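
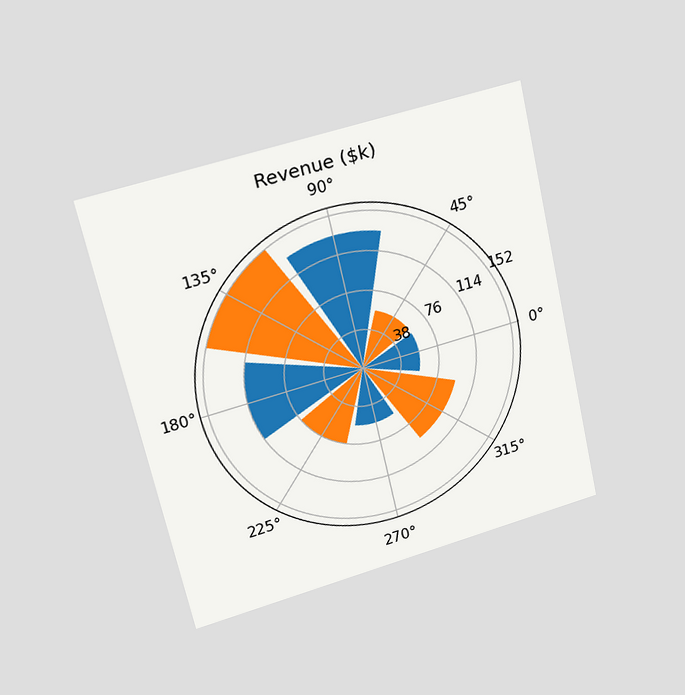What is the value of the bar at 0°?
$57k

The chart is tilted about 13° counter-clockwise and viewed at a slight angle. The bar at 0° reaches $57k on the radial axis.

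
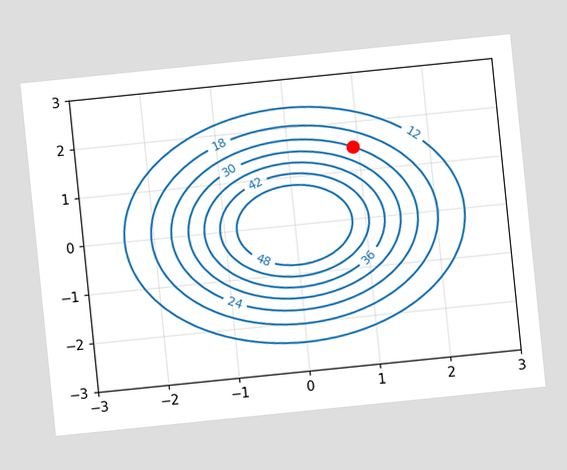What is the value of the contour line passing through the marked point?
24

The chart is tilted about 6° counter-clockwise. The marked point sits on the contour labelled 24.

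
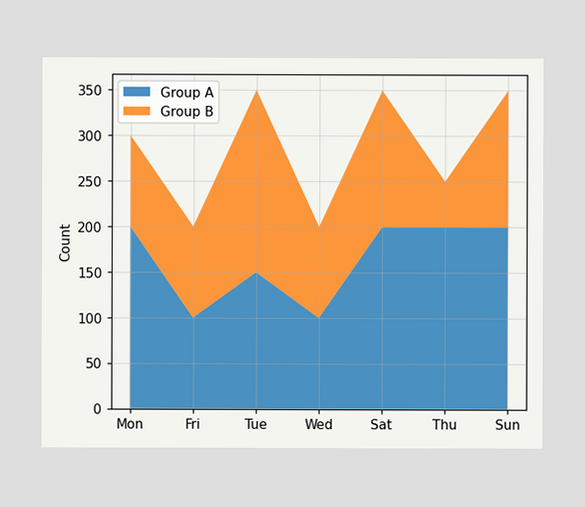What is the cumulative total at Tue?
The stacked total at Tue reaches 350.

350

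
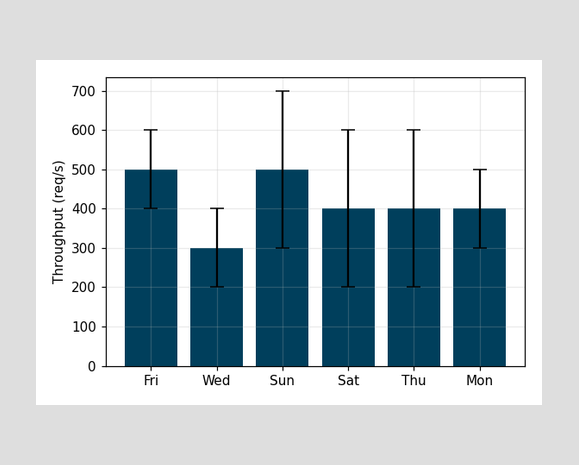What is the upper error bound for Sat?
600req/s

The Sat bar's upper whisker reaches 600req/s.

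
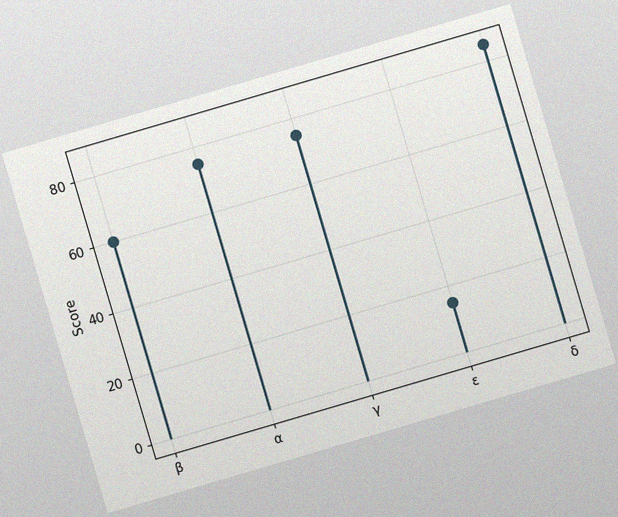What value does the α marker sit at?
The chart is tilted about 16° counter-clockwise, with some photo noise. The α marker sits at 75.

75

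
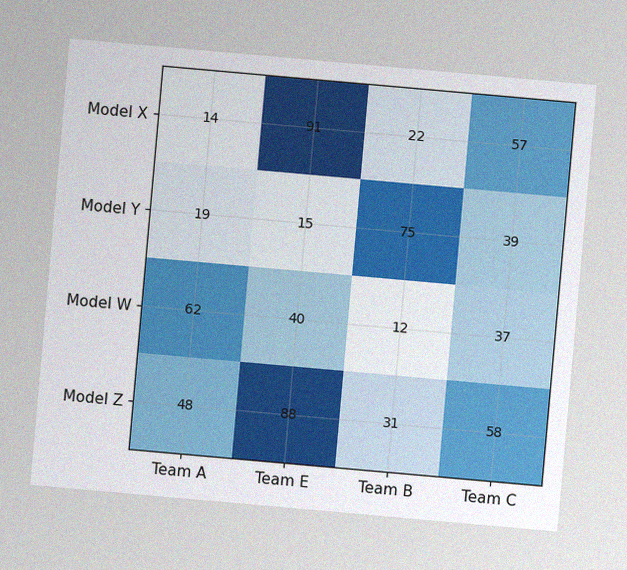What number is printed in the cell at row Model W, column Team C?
The chart is tilted about 5° clockwise, with some photo noise. The (Model W, Team C) cell reads 37.

37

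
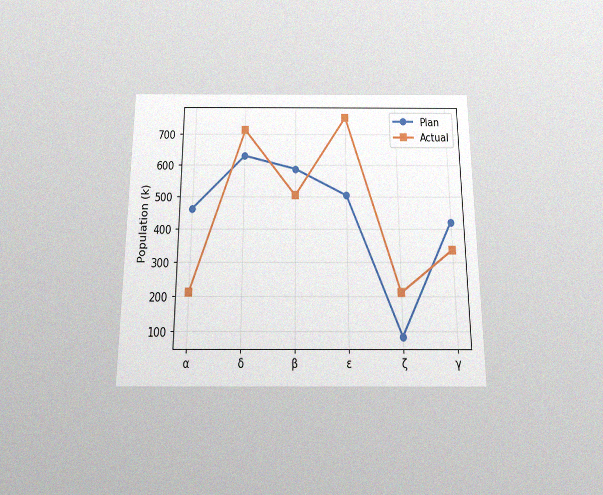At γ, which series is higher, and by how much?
The chart is viewed slightly from below, with some photo noise. At γ, Plan sits above the other line by 84k.

Plan, by 84k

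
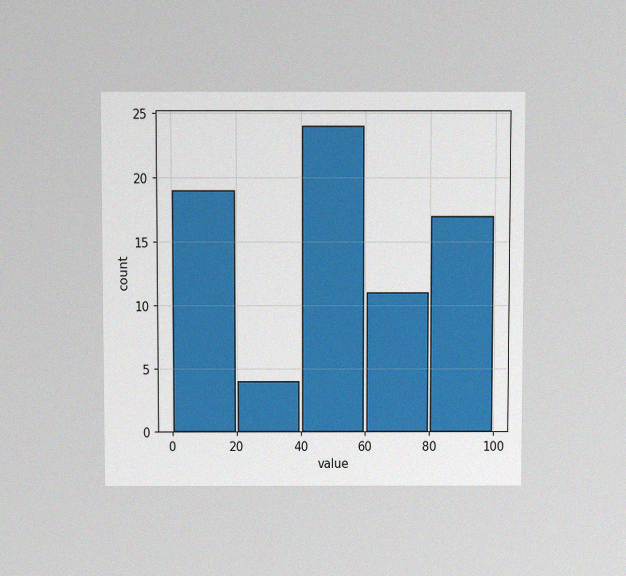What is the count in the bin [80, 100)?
17

The chart is viewed slightly from above, with some photo noise. The [80, 100) bin has height 17.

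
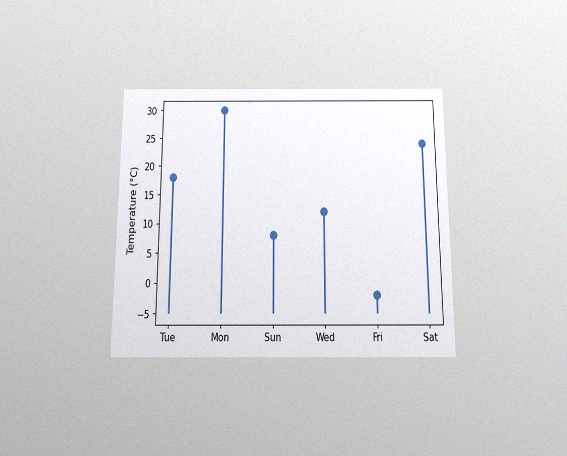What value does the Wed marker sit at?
12°C

The chart is viewed slightly from below, with some photo noise. The Wed marker sits at 12°C.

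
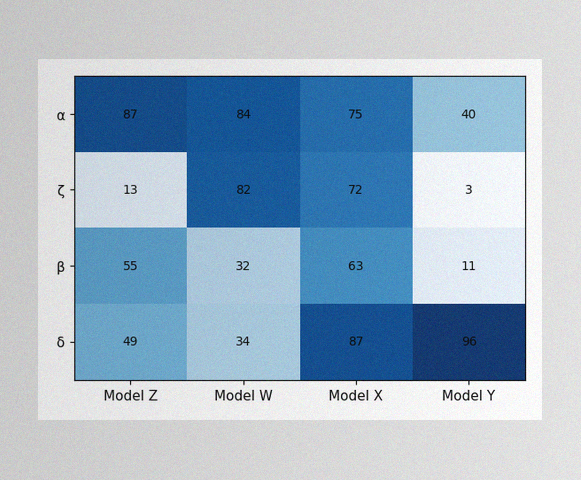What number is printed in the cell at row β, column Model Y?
The image has some photo noise and uneven lighting. The (β, Model Y) cell reads 11.

11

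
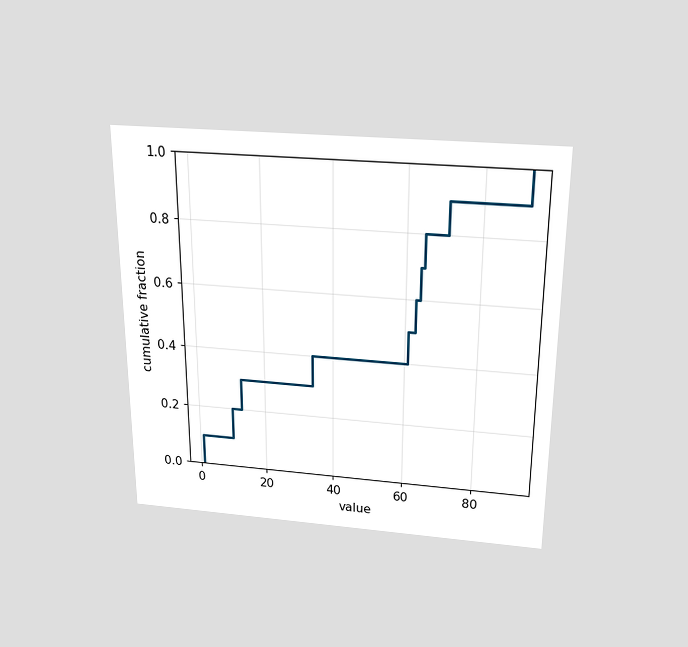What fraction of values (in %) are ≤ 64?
70%

The chart is viewed slightly from above. At x=64 the ECDF step is at 70%.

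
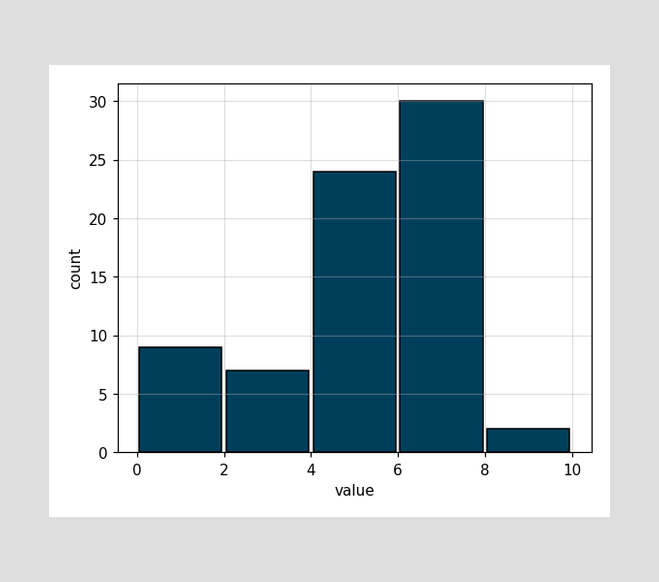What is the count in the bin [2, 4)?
The [2, 4) bin has height 7.

7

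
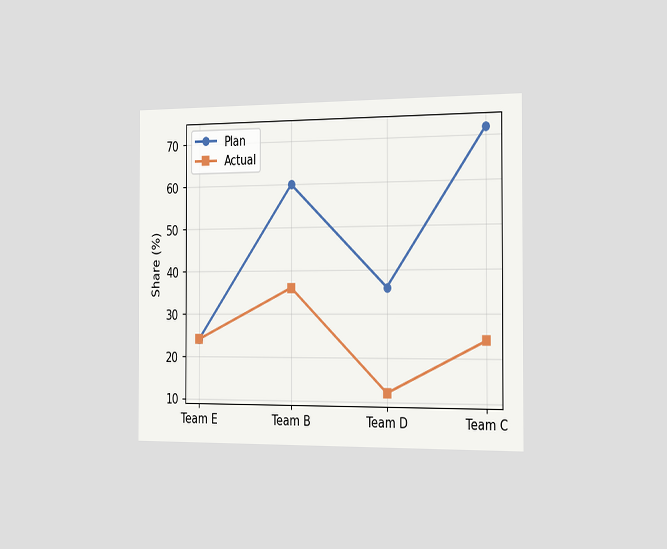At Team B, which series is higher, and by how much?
The chart is viewed slightly from the right. At Team B, Plan sits above the other line by 24%.

Plan, by 24%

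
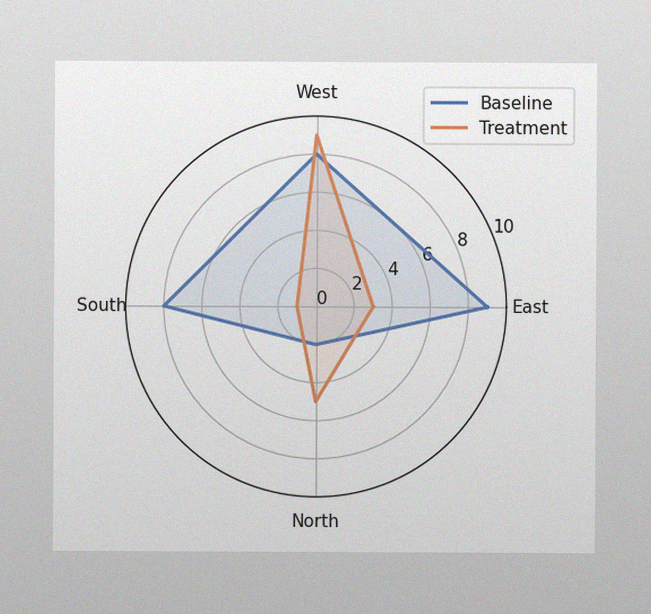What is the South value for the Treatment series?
The image has some photo noise and uneven lighting. On the South axis, Treatment reaches 1.

1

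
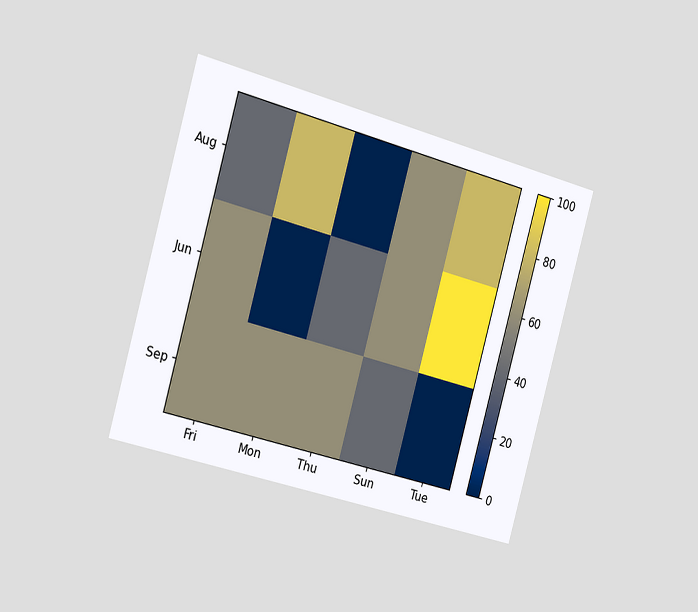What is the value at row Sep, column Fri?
60

The chart is tilted about 16° clockwise and viewed slightly from the left. Matching cell (Sep, Fri) against the colorbar gives 60.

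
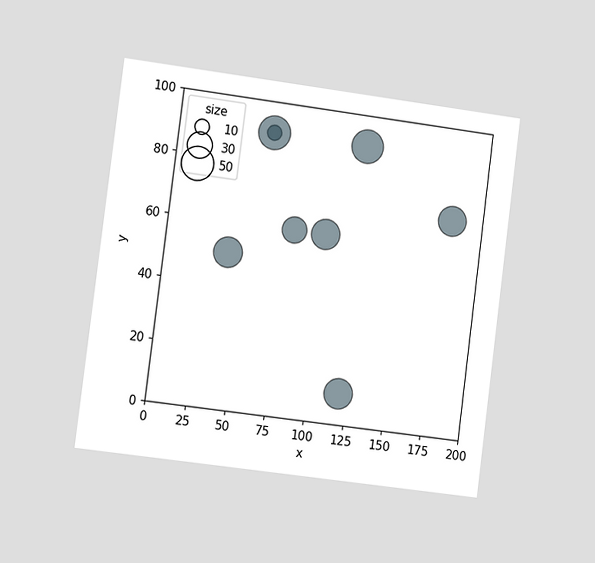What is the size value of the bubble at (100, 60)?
40

The chart is tilted about 7° clockwise and viewed slightly from the left. Matching the bubble at (100, 60) against the size legend gives 40.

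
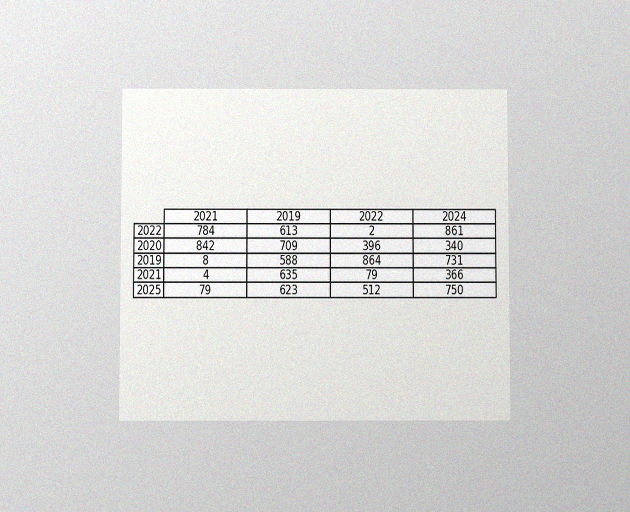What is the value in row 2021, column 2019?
635

The chart is viewed slightly from below, with some photo noise. The (2021, 2019) cell reads 635.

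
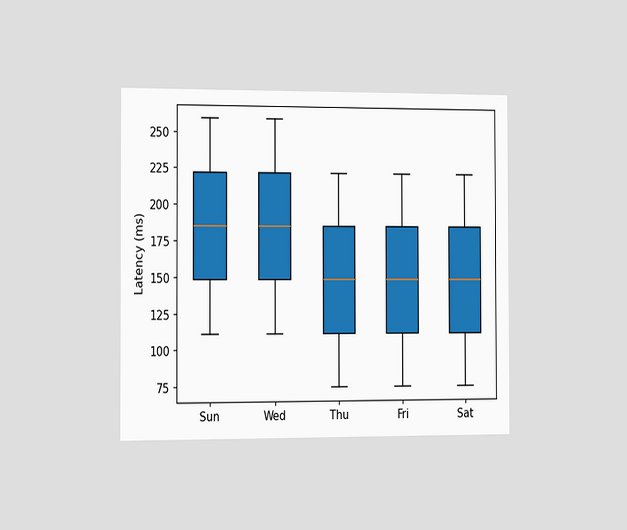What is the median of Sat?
The chart is viewed slightly from the left. The median line in the Sat box sits at 148ms.

148ms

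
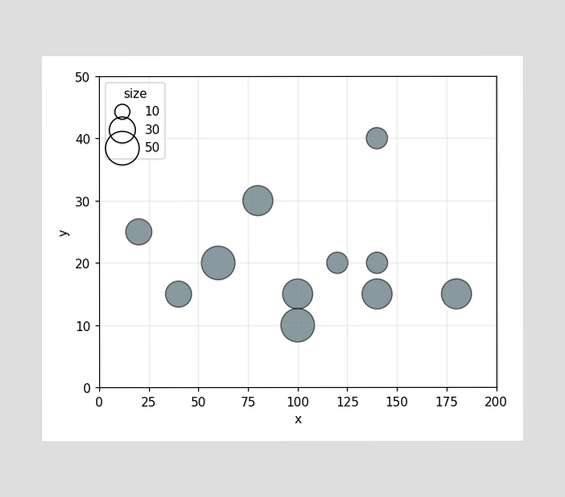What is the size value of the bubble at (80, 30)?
40

Matching the bubble at (80, 30) against the size legend gives 40.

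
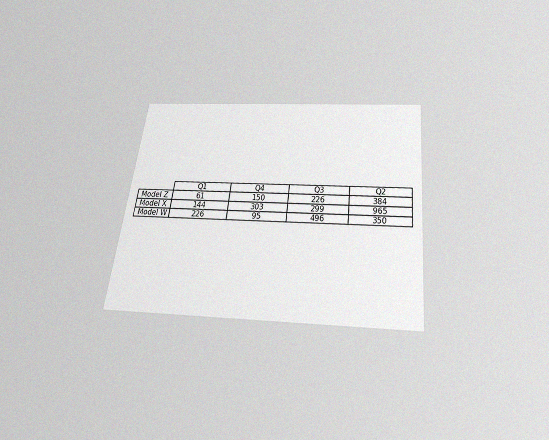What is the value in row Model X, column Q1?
The chart is tilted about 7° clockwise and viewed slightly from below, with some photo noise. The (Model X, Q1) cell reads 144.

144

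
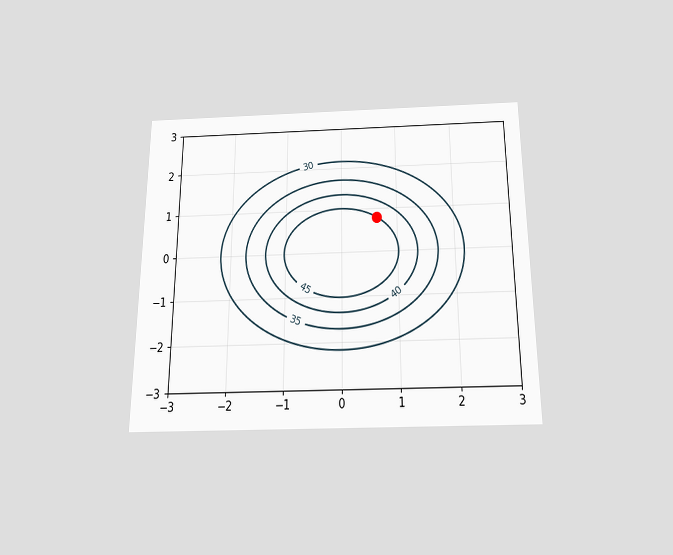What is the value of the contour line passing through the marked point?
The chart is viewed slightly from below. The marked point sits on the contour labelled 45.

45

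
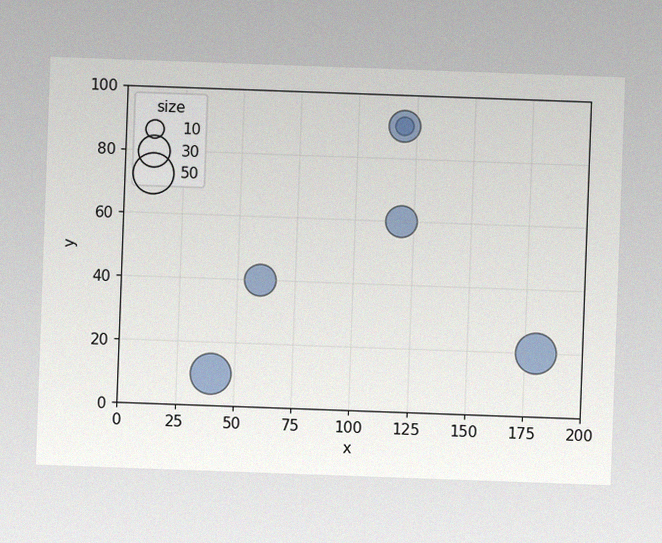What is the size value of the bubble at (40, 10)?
The chart is tilted about 2° clockwise, with some photo noise. Matching the bubble at (40, 10) against the size legend gives 50.

50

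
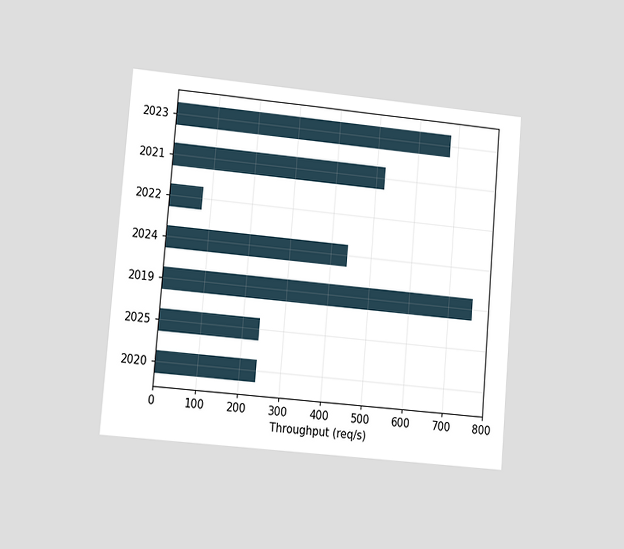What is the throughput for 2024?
The chart is tilted about 5° clockwise and viewed at a slight angle. Reading along the chart's x-axis, the 2024 bar reaches 440req/s.

440req/s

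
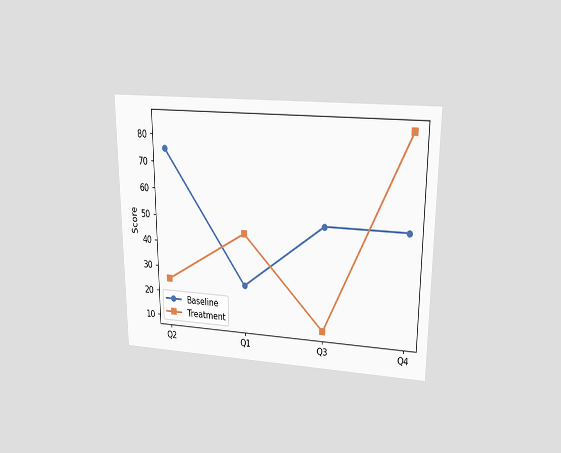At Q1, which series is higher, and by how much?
Treatment, by 20

The chart is viewed slightly from above. At Q1, Treatment sits above the other line by 20.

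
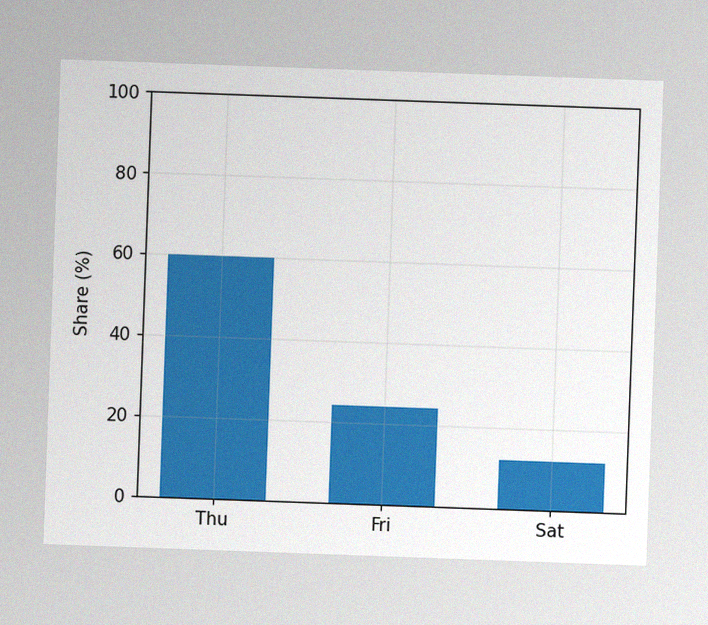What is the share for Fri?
The chart is tilted about 2° clockwise, with some photo noise. Reading along the chart's y-axis, the Fri bar reaches 24%.

24%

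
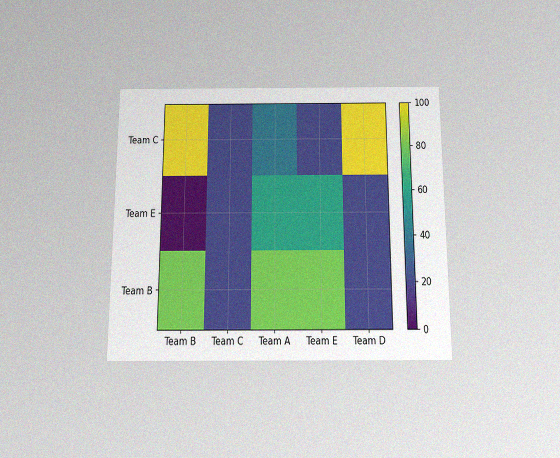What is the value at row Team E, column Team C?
20

The chart is viewed slightly from below, with some photo noise. Matching cell (Team E, Team C) against the colorbar gives 20.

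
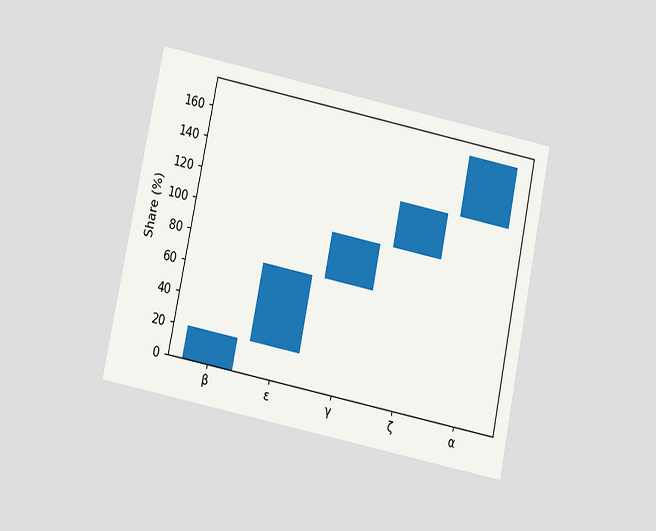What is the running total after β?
The chart is tilted about 12° clockwise and viewed slightly from below. After β the running total reaches 20%.

20%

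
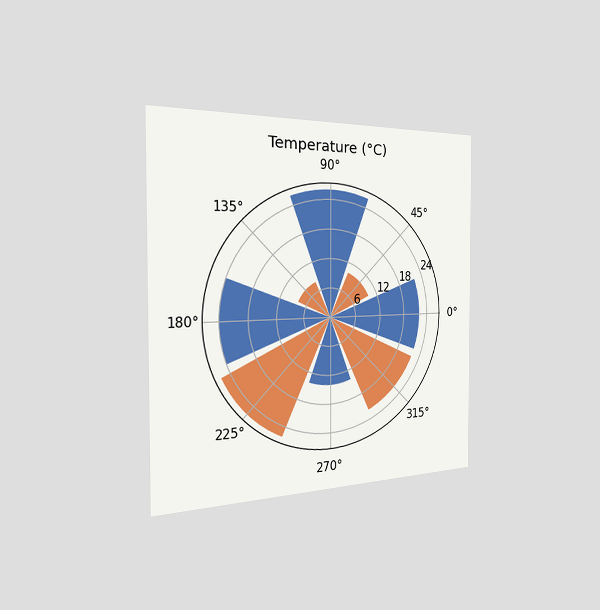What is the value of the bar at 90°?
26°C

The chart is viewed slightly from the left. The bar at 90° reaches 26°C on the radial axis.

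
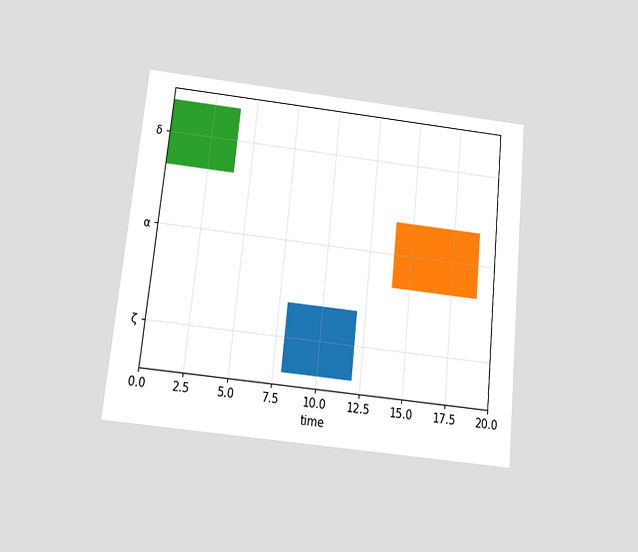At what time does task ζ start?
The chart is tilted about 6° clockwise and viewed slightly from below. The ζ bar begins at t=8.

8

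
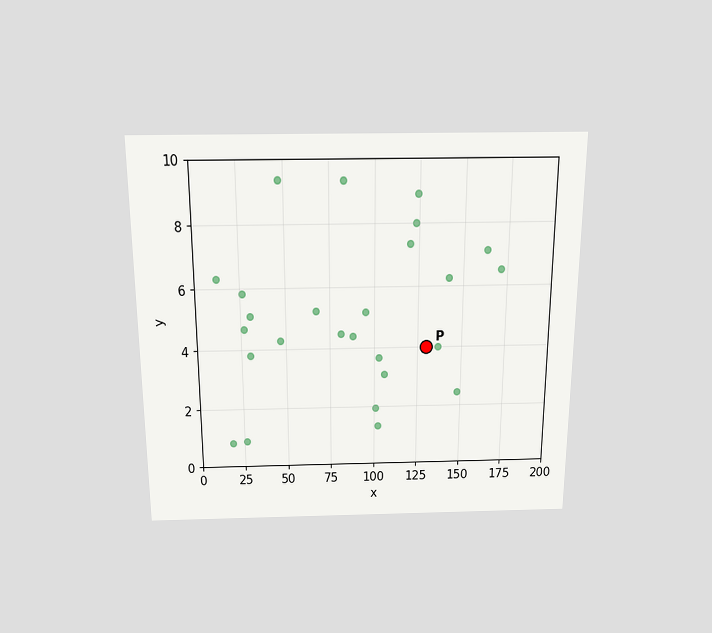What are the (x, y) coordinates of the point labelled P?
(130, 4)

The chart is viewed slightly from above. Following the gridlines from P to each axis, P sits at (130, 4).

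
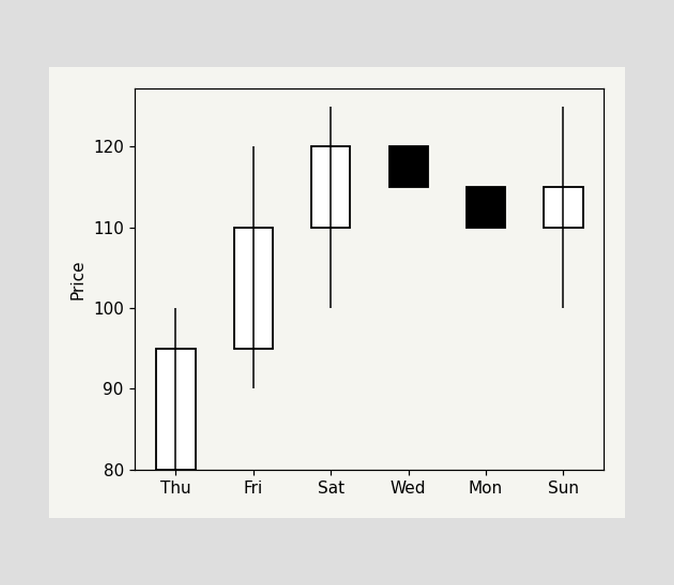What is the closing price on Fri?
The Fri candle closes at 110.

110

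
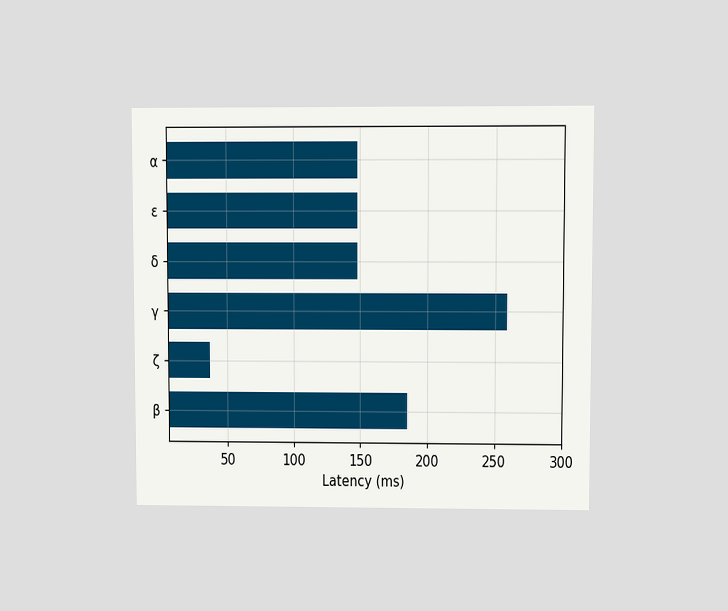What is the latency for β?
185ms

The chart is viewed at a slight angle. Reading along the chart's x-axis, the β bar reaches 185ms.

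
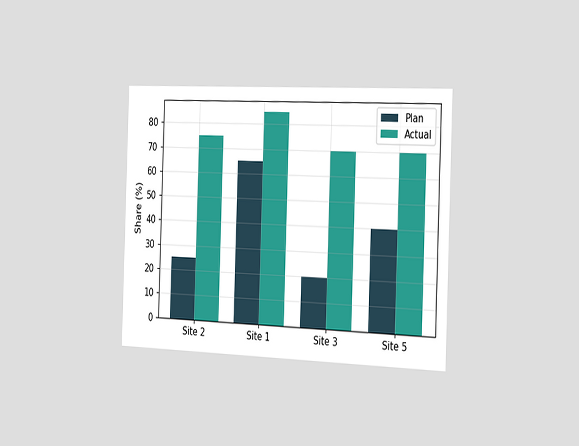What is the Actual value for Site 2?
The chart is tilted about 2° clockwise and viewed slightly from the right. The Actual bar at Site 2 reaches 75% on the y-axis.

75%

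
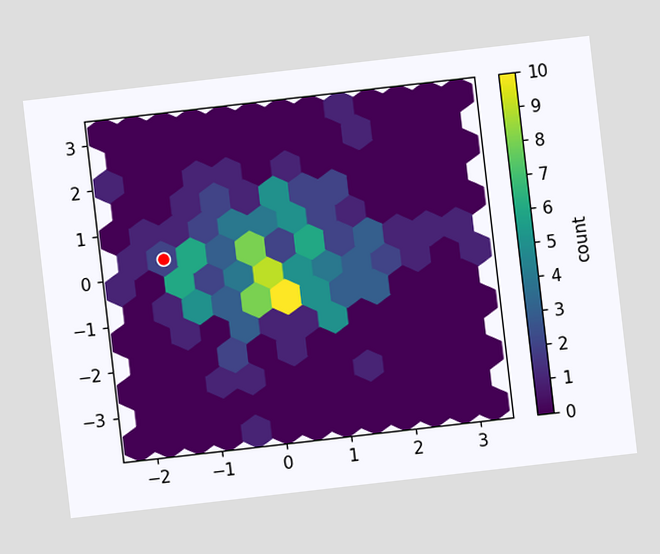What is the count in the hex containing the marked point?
The chart is tilted about 7° counter-clockwise. The marked hex reads 2 on the colorbar.

2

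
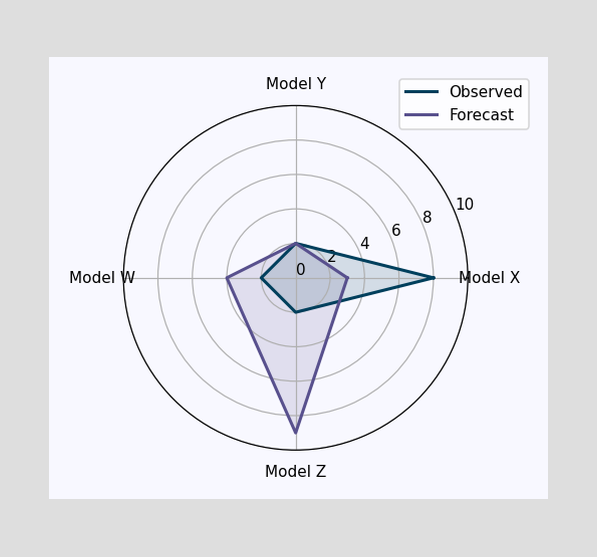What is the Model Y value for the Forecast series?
2

On the Model Y axis, Forecast reaches 2.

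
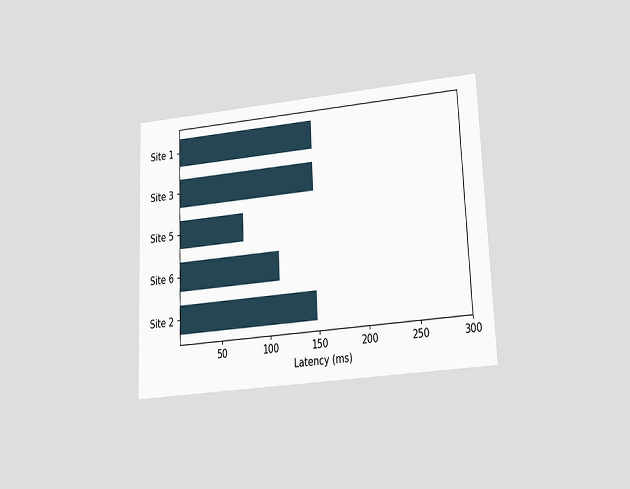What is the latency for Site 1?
The chart is tilted about 2° counter-clockwise and viewed slightly from below. Reading along the chart's x-axis, the Site 1 bar reaches 148ms.

148ms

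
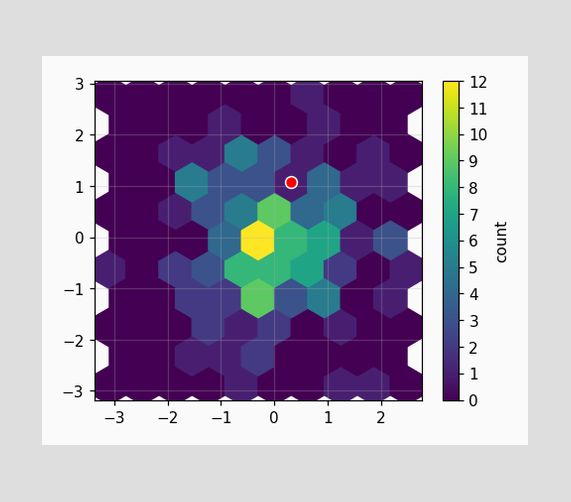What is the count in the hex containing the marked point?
1

The marked hex reads 1 on the colorbar.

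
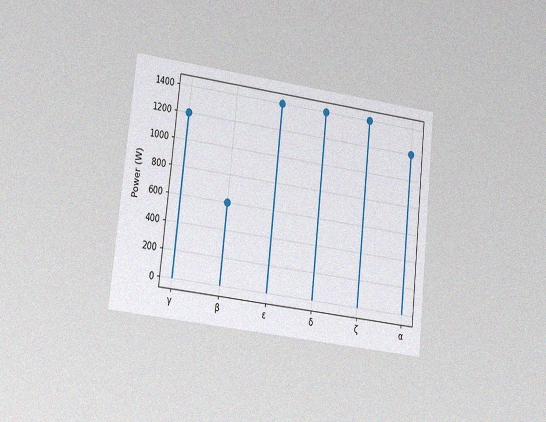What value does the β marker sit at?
600W

The chart is tilted about 6° clockwise and viewed slightly from the left, with some photo noise. The β marker sits at 600W.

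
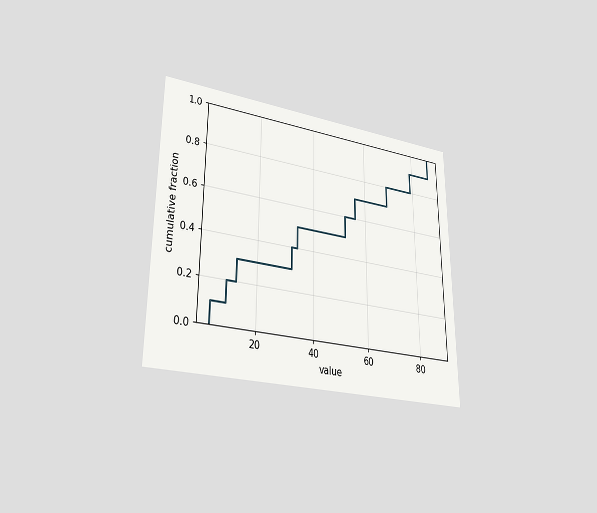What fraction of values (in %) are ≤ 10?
20%

The chart is viewed at a slight angle. At x=10 the ECDF step is at 20%.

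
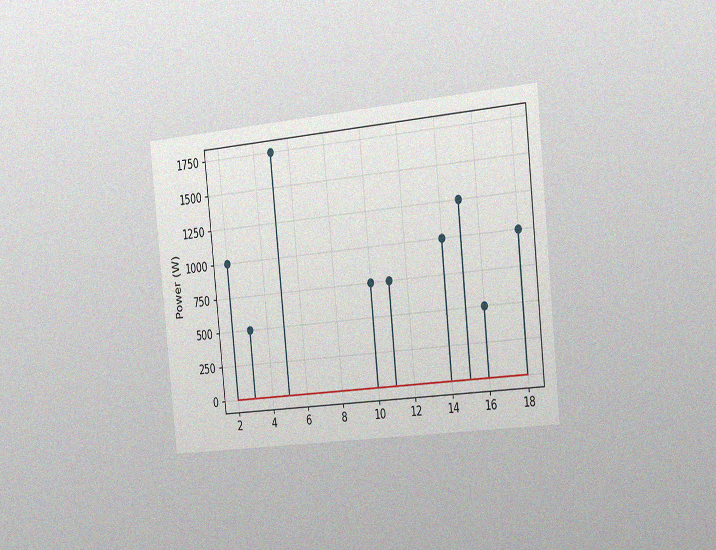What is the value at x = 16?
500W

The chart is tilted about 6° counter-clockwise and viewed slightly from the right, with some photo noise. The stem at x=16 reaches 500W.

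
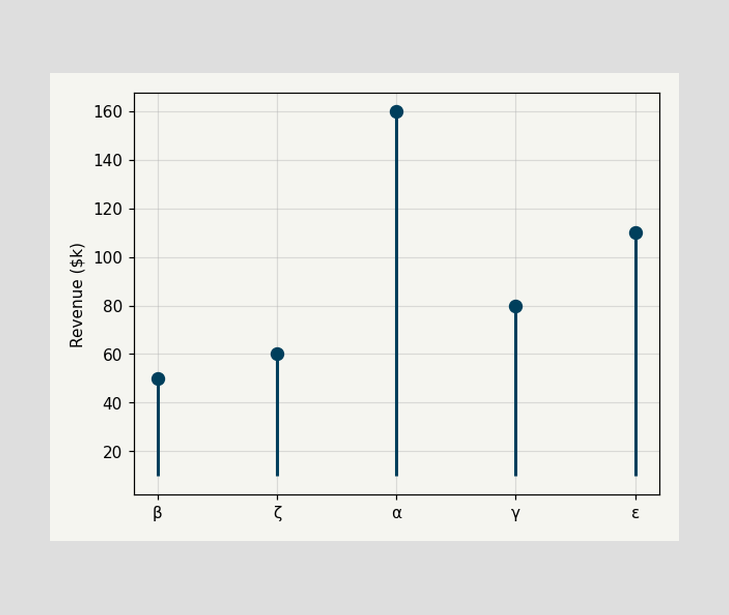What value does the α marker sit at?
$160k

The α marker sits at $160k.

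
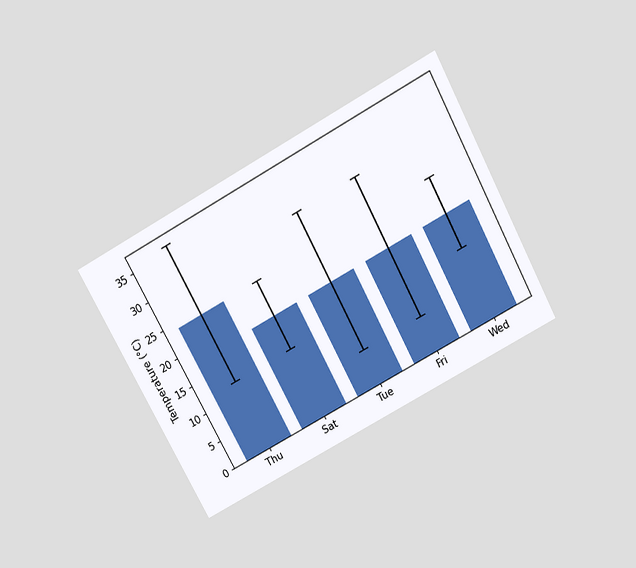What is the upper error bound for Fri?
30°C

The chart is tilted about 28° counter-clockwise and viewed slightly from above. The Fri bar's upper whisker reaches 30°C.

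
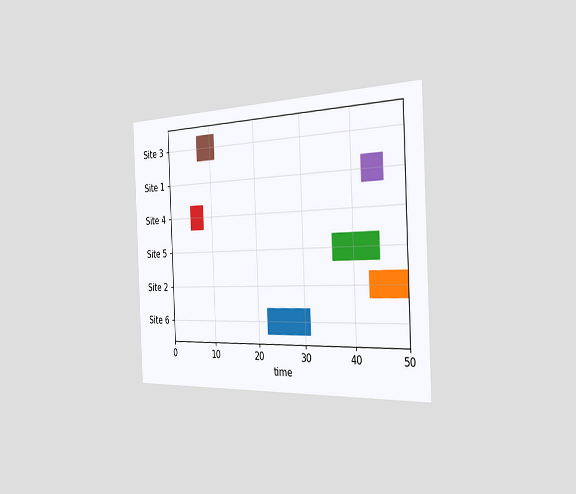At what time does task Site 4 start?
5

The chart is tilted about 3° counter-clockwise and viewed slightly from the right. The Site 4 bar begins at t=5.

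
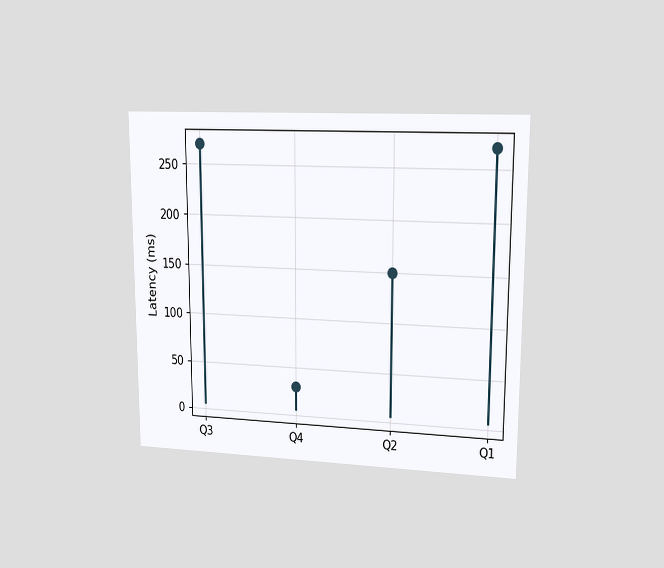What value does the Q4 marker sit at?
30ms

The chart is viewed at a slight angle. The Q4 marker sits at 30ms.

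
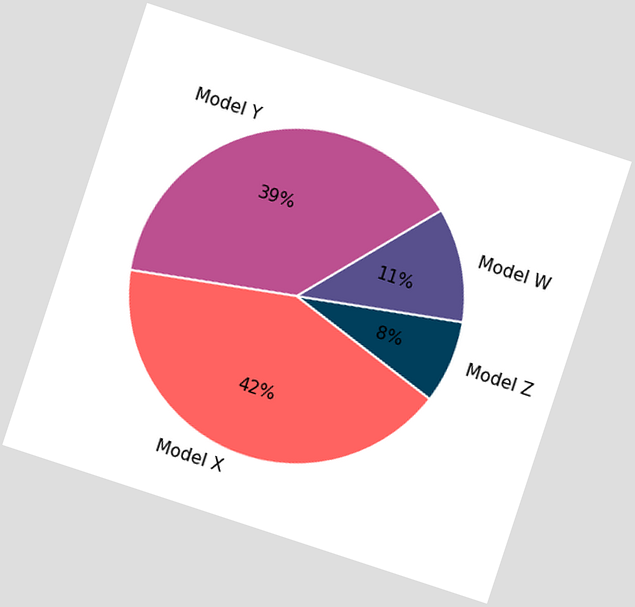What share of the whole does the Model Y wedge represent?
39%

The chart is tilted about 18° clockwise. The Model Y slice takes up 39% of the pie.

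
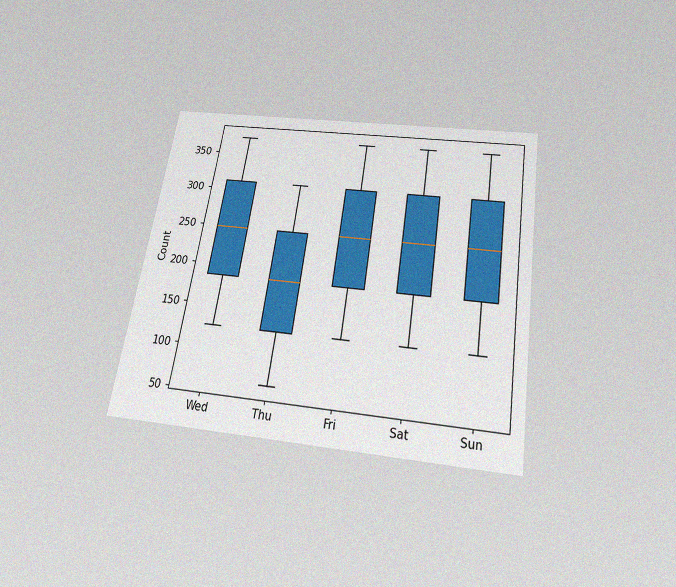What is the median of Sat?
The chart is tilted about 9° clockwise and viewed slightly from below, with some photo noise. The median line in the Sat box sits at 248.

248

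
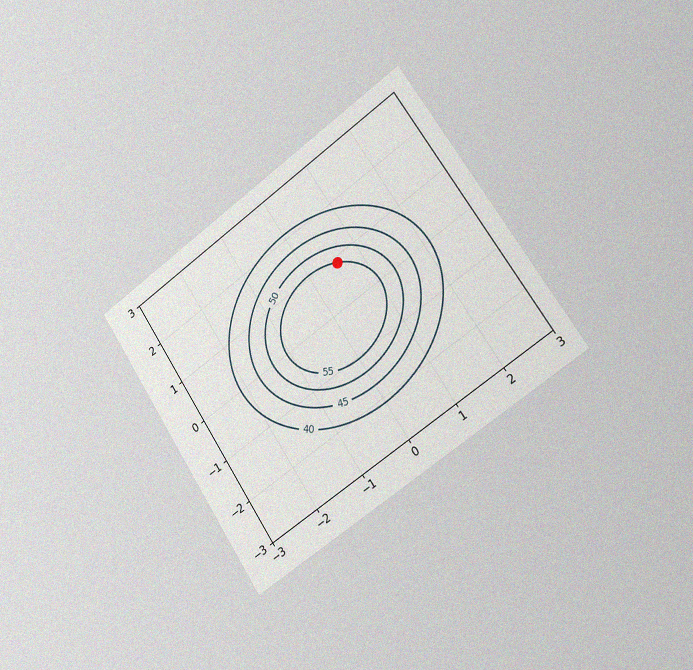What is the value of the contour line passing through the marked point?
The chart is tilted about 34° counter-clockwise and viewed slightly from the right, with some photo noise. The marked point sits on the contour labelled 55.

55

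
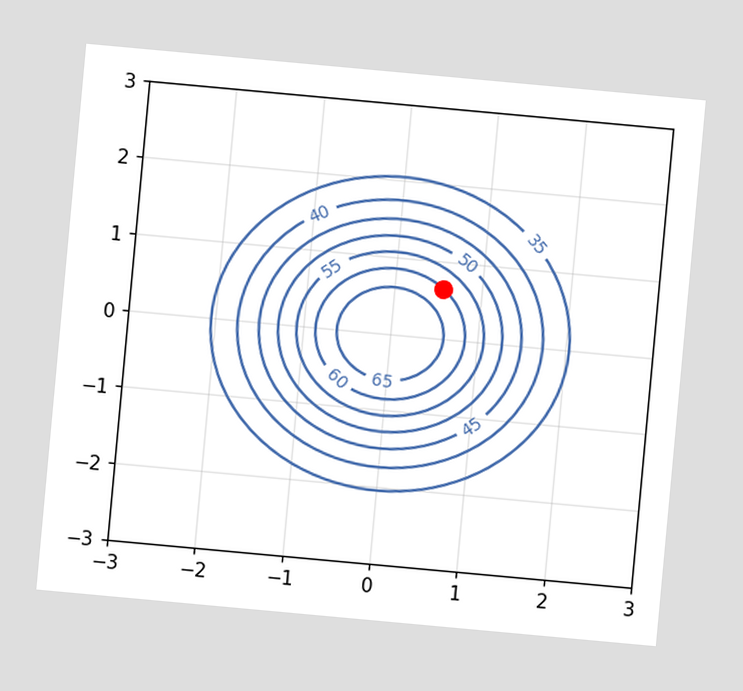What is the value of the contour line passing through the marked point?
60

The chart is tilted about 5° clockwise. The marked point sits on the contour labelled 60.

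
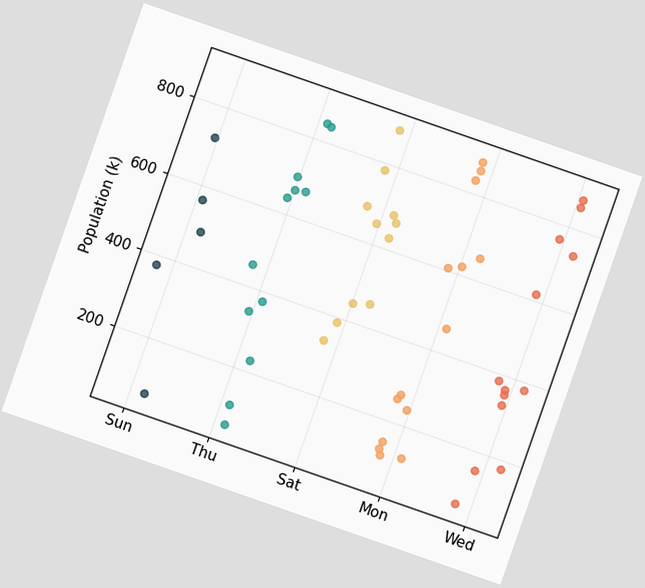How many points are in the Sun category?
The chart is tilted about 19° clockwise. Counting the markers in the Sun column gives 5.

5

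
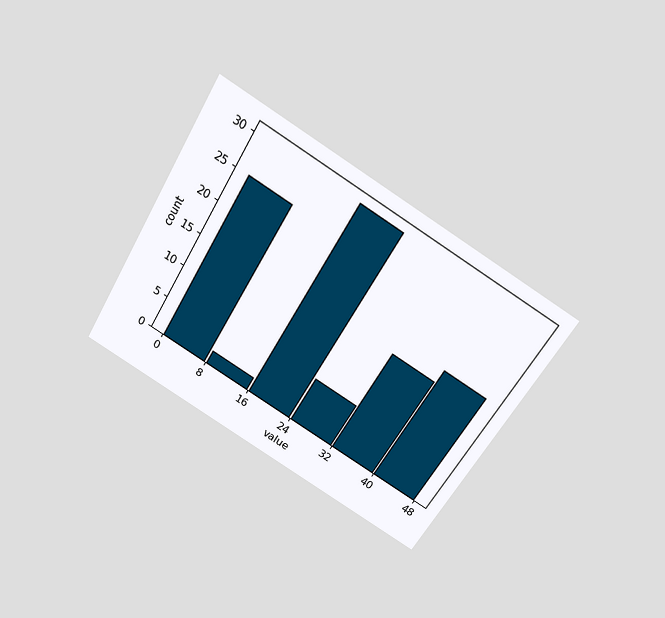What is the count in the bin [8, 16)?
2

The chart is tilted about 31° clockwise and viewed slightly from above. The [8, 16) bin has height 2.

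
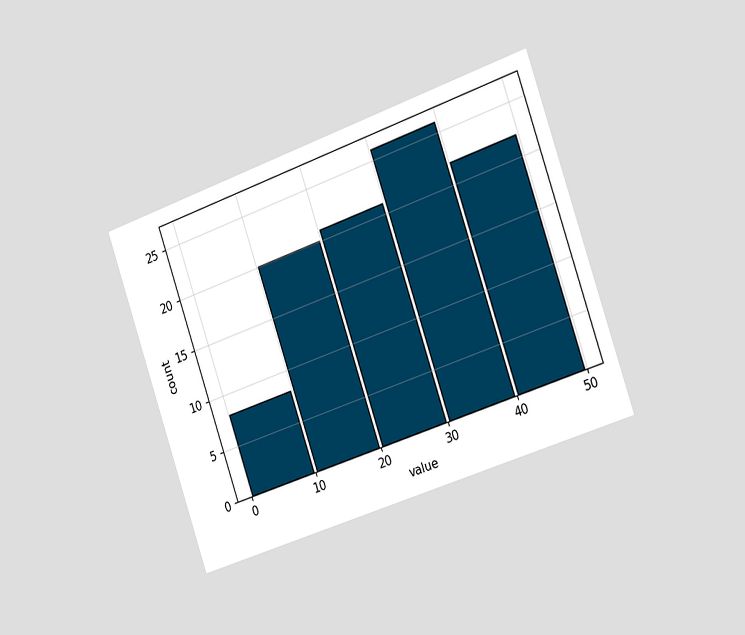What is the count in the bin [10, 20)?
20

The chart is tilted about 19° counter-clockwise and viewed slightly from the right. The [10, 20) bin has height 20.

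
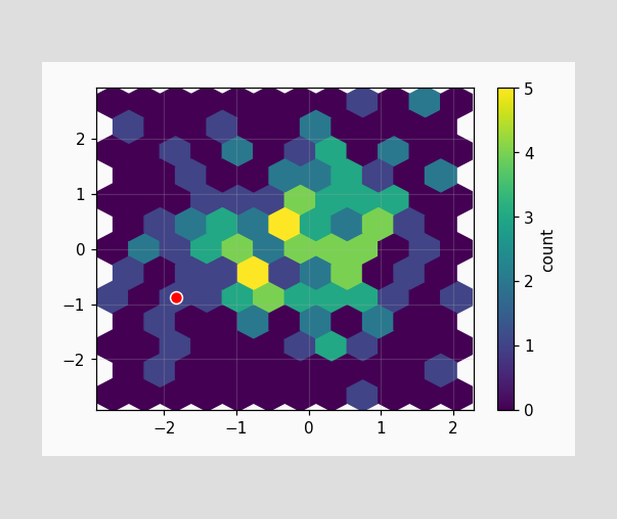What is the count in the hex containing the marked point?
1

The marked hex reads 1 on the colorbar.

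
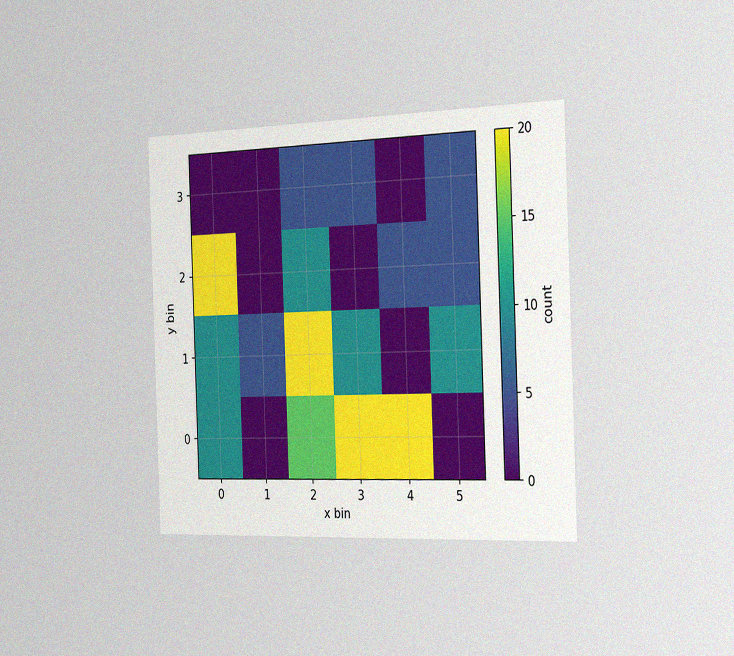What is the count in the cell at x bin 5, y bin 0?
The chart is tilted about 2° counter-clockwise and viewed slightly from the right, with some photo noise. Matching the cell (5, 0) against the colorbar gives 0.

0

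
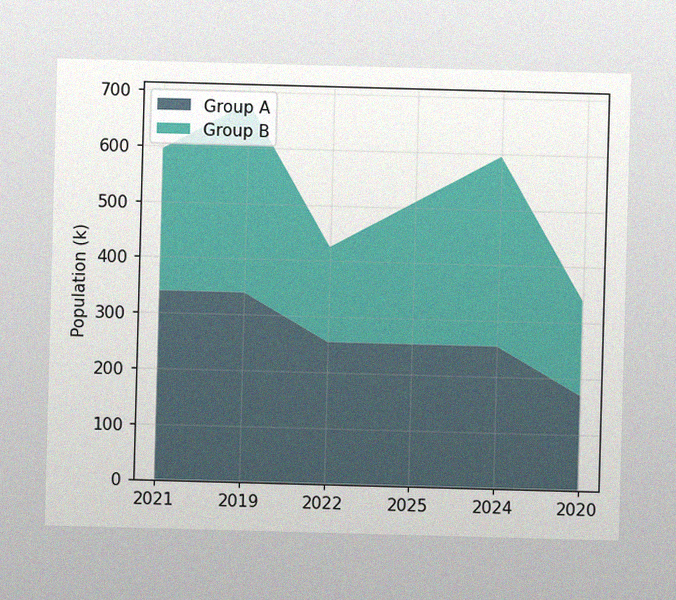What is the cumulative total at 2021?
595k

The image has some photo noise and uneven lighting. The stacked total at 2021 reaches 595k.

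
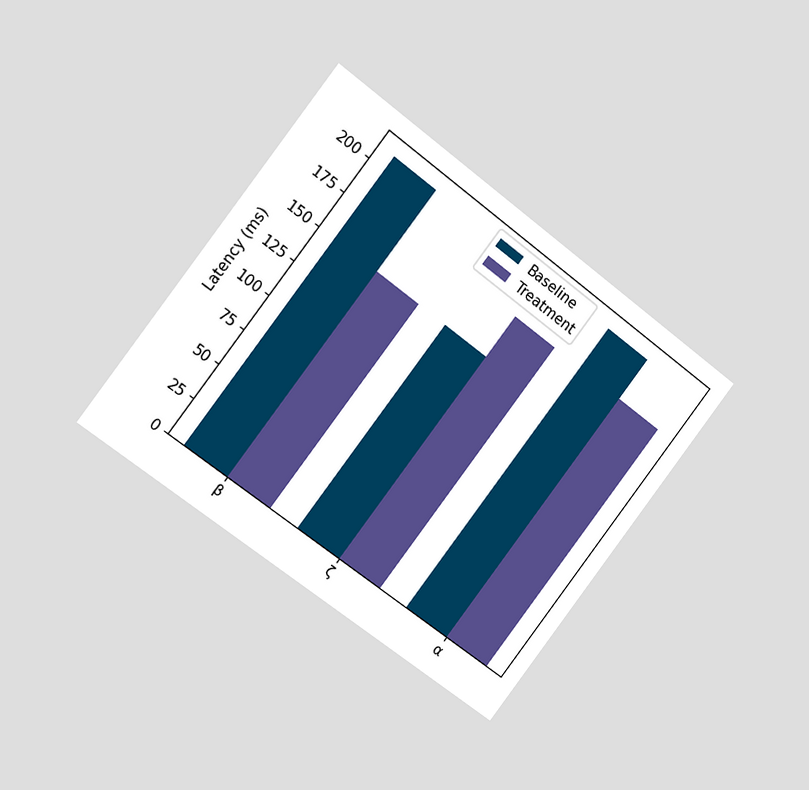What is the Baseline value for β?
The chart is tilted about 37° clockwise and viewed slightly from the left. The Baseline bar at β reaches 210ms on the y-axis.

210ms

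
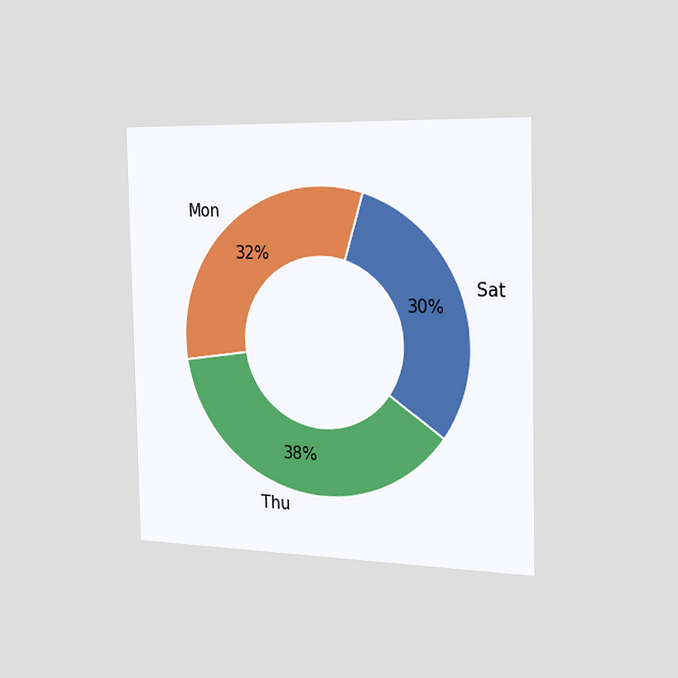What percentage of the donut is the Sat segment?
30%

The chart is viewed slightly from the right. The Sat segment takes up 30% of the ring.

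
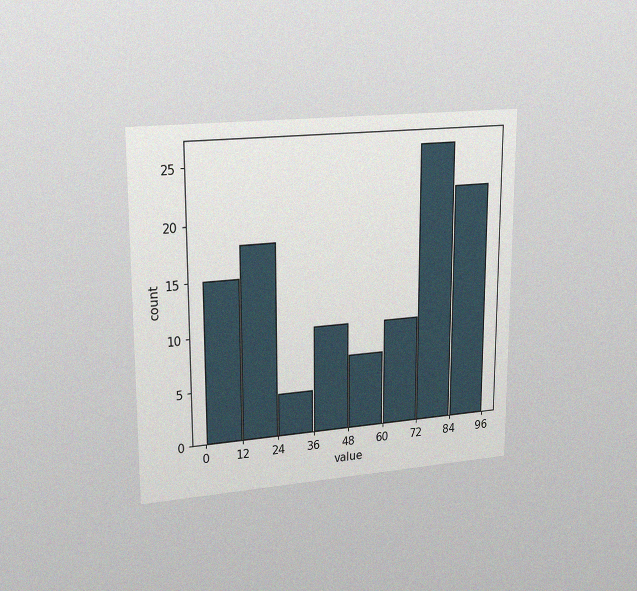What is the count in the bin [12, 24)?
The chart is viewed at a slight angle, with some photo noise. The [12, 24) bin has height 18.

18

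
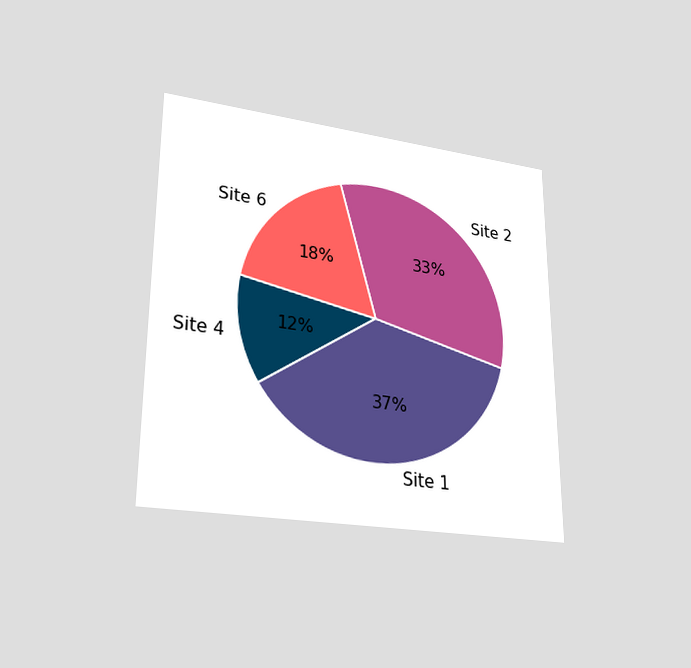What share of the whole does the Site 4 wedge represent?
12%

The chart is viewed at a slight angle. The Site 4 slice takes up 12% of the pie.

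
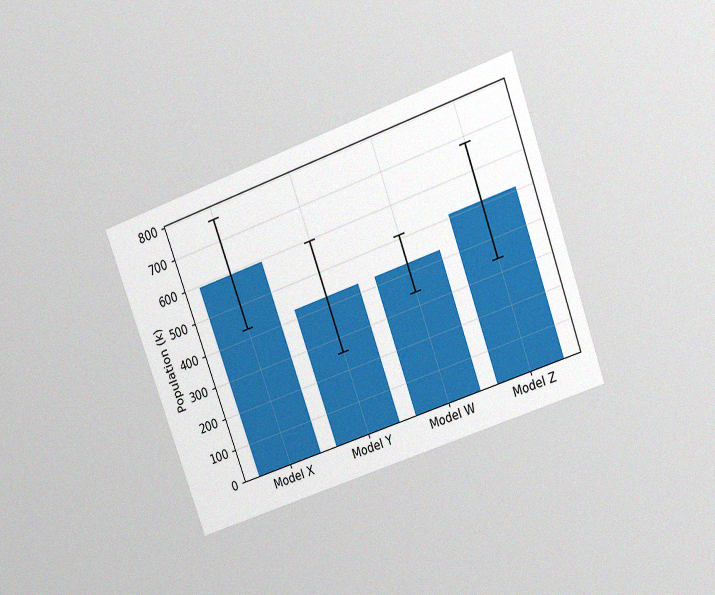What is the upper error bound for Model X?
765k

The chart is tilted about 20° counter-clockwise and viewed at a slight angle, with some photo noise. The Model X bar's upper whisker reaches 765k.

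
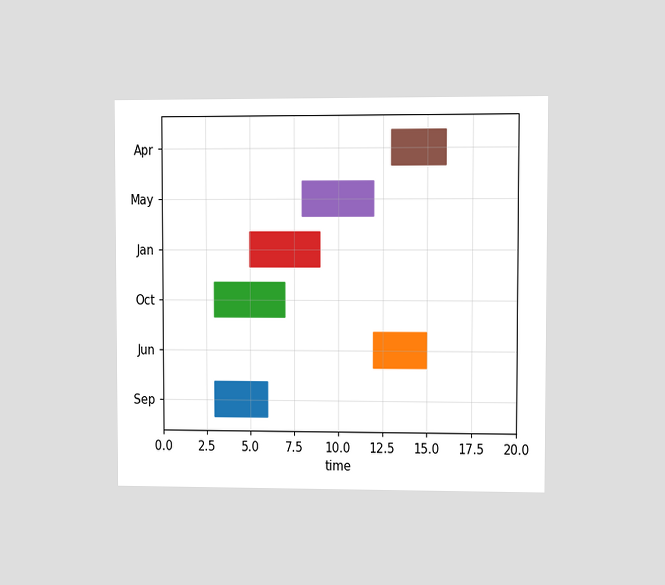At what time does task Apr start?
The chart is viewed at a slight angle. The Apr bar begins at t=13.

13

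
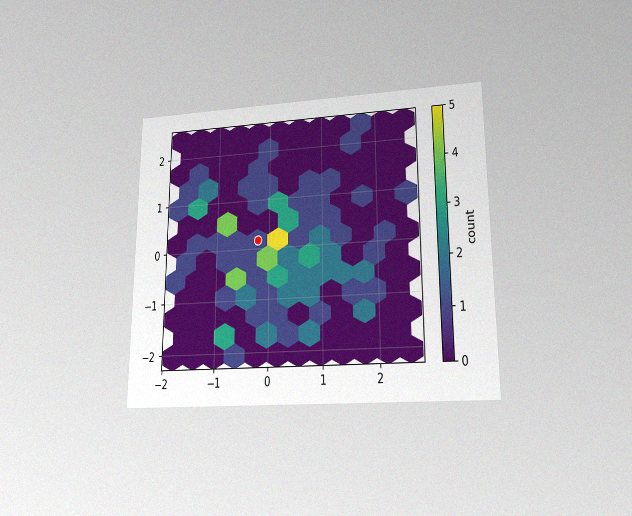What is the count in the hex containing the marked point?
1

The chart is viewed at a slight angle, with some photo noise. The marked hex reads 1 on the colorbar.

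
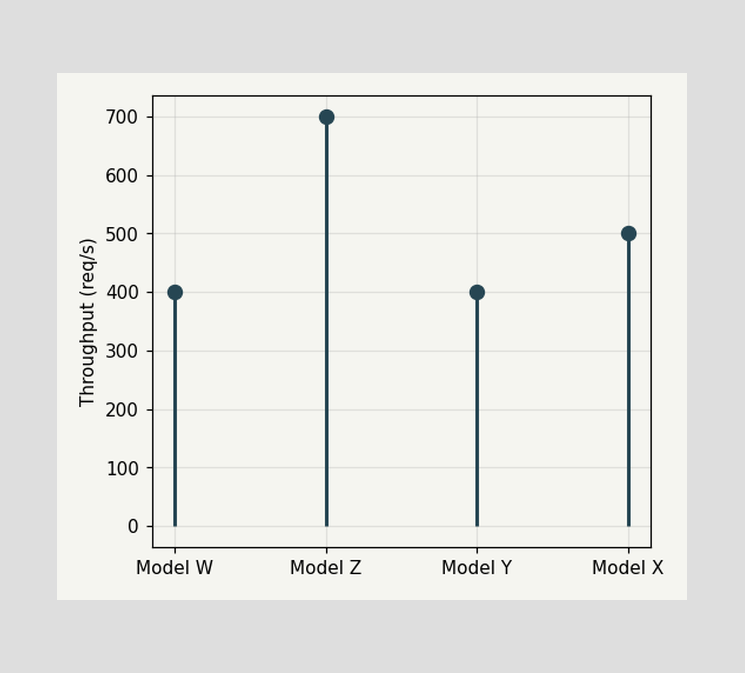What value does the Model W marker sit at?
The Model W marker sits at 400req/s.

400req/s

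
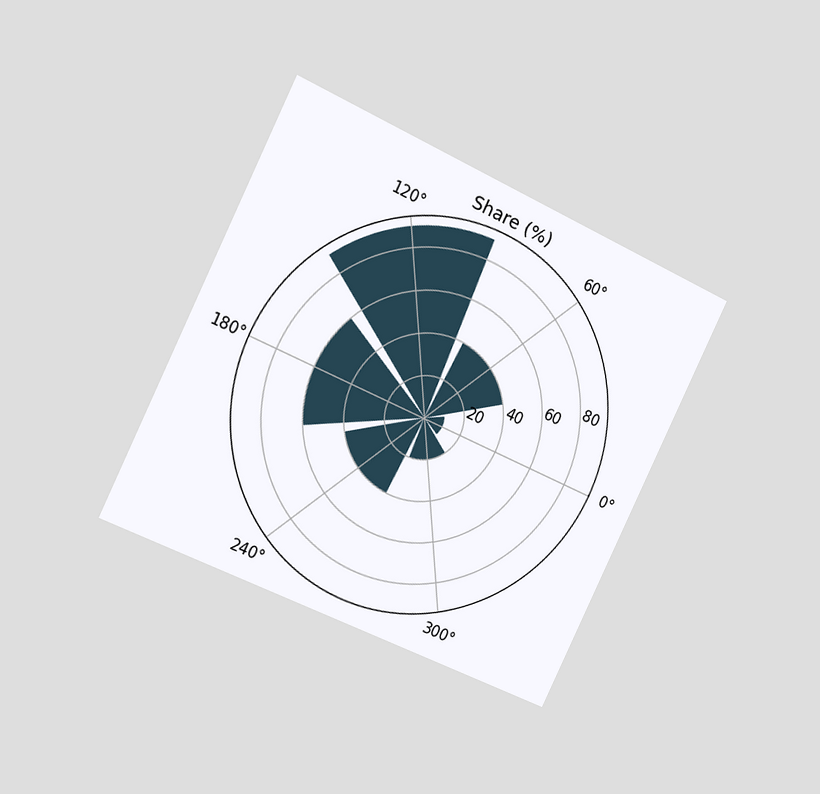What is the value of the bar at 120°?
The chart is tilted about 26° clockwise and viewed slightly from the left. The bar at 120° reaches 90% on the radial axis.

90%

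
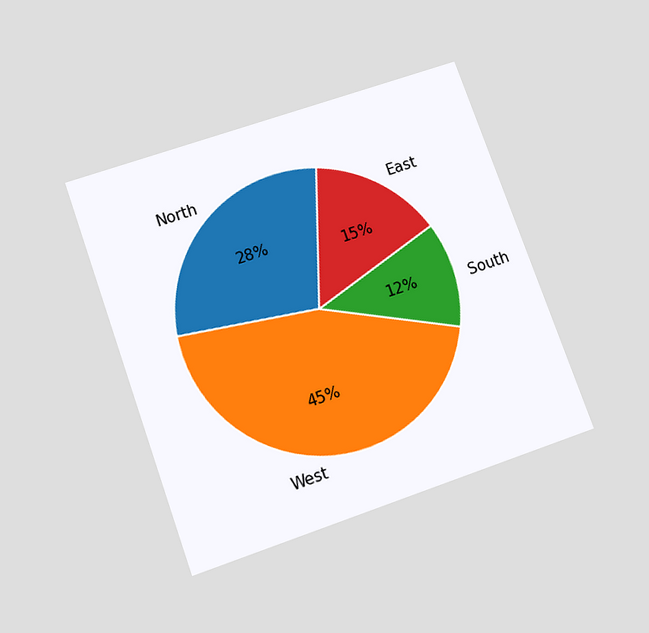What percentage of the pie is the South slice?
The chart is tilted about 20° counter-clockwise and viewed slightly from below. The South slice takes up 12% of the pie.

12%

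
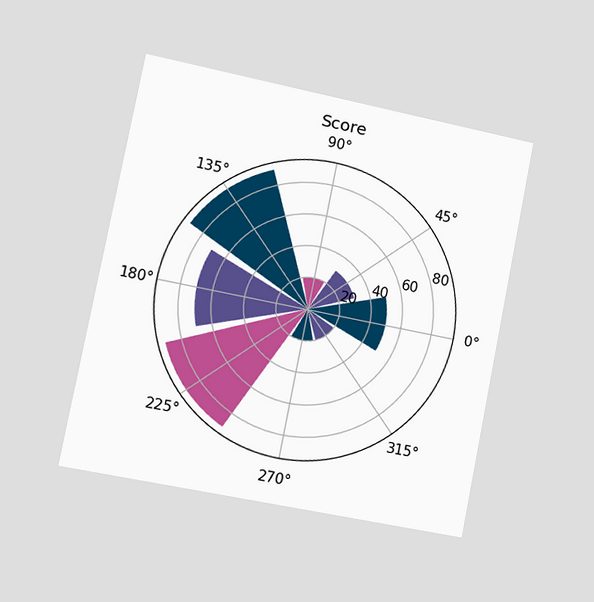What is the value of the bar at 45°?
30

The chart is tilted about 11° clockwise and viewed slightly from the left. The bar at 45° reaches 30 on the radial axis.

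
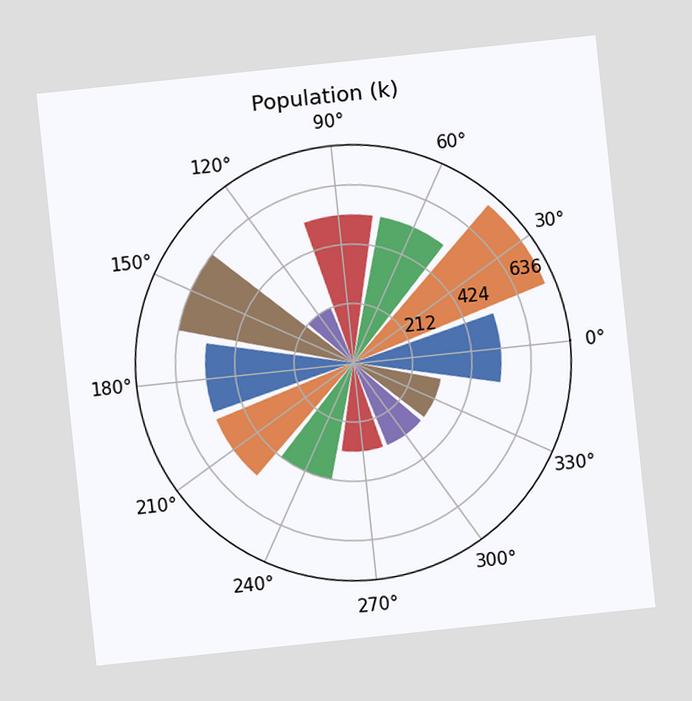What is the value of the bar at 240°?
424k

The chart is tilted about 6° counter-clockwise. The bar at 240° reaches 424k on the radial axis.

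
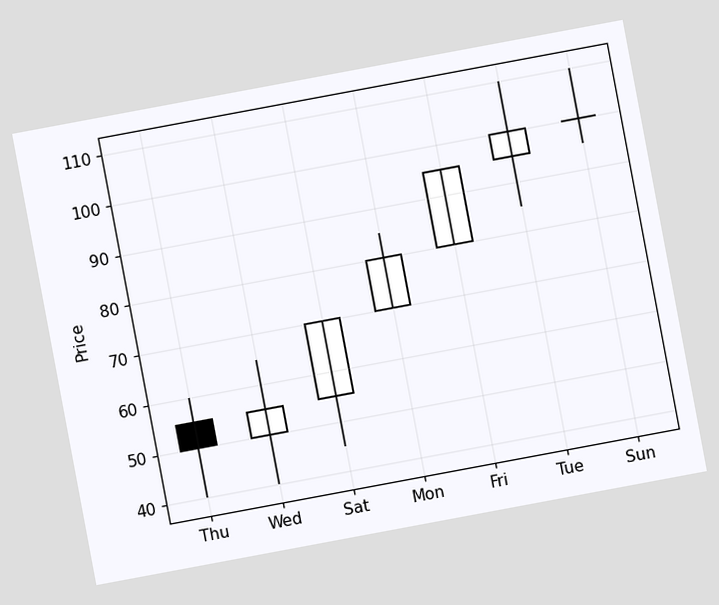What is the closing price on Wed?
The chart is tilted about 11° counter-clockwise. The Wed candle closes at 55.

55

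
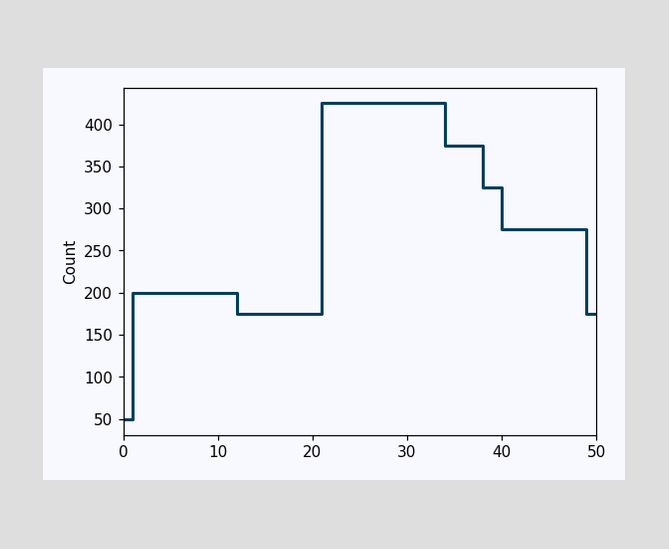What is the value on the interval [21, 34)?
On [21, 34) the step sits at 425.

425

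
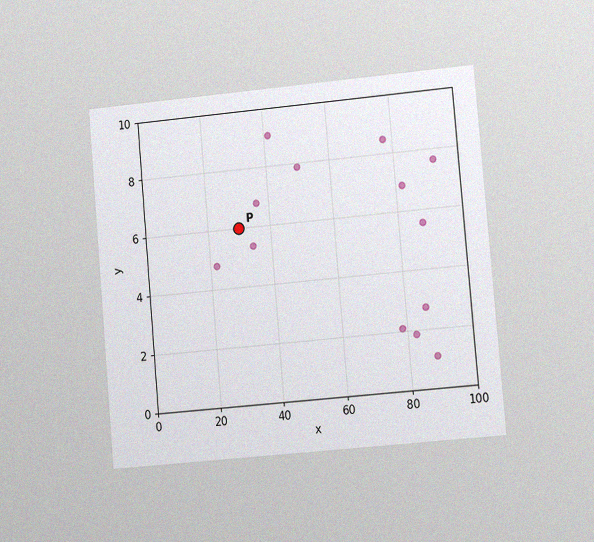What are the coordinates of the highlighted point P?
(30, 6)

The chart is tilted about 5° counter-clockwise and viewed slightly from the right, with some photo noise. Following the gridlines from P to each axis, P sits at (30, 6).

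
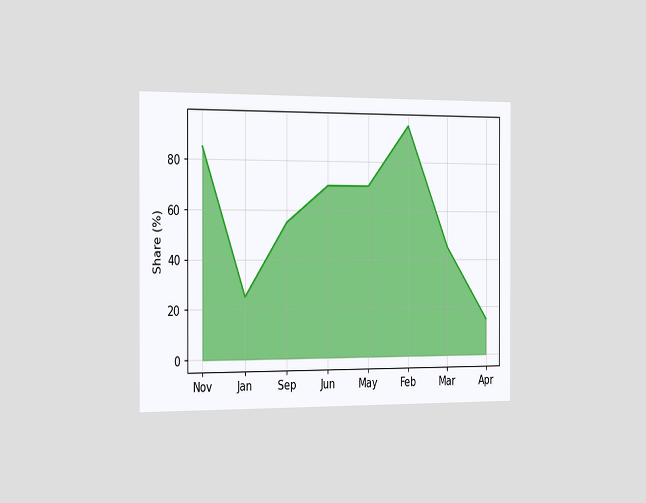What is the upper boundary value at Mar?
45%

The chart is viewed slightly from the left. At Mar the upper boundary is at 45%.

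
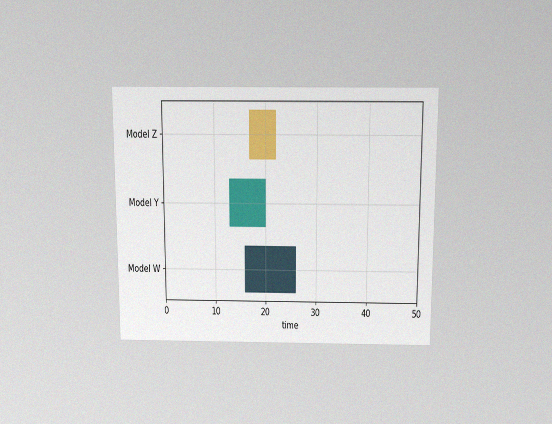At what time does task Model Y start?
13

The chart is viewed slightly from above, with some photo noise. The Model Y bar begins at t=13.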